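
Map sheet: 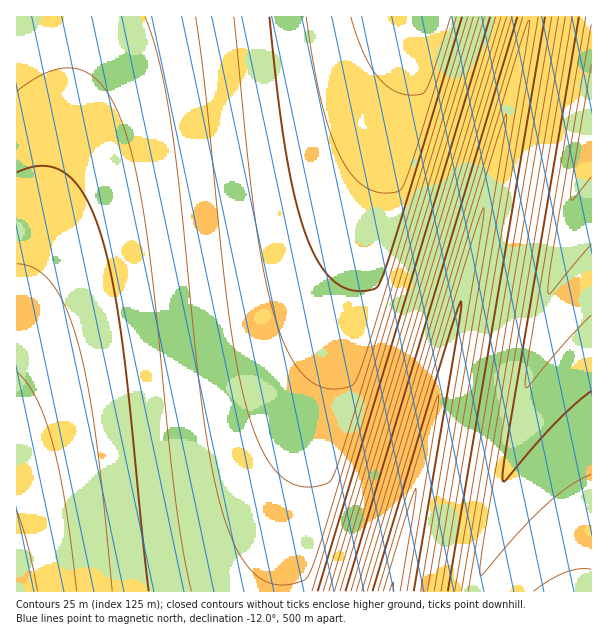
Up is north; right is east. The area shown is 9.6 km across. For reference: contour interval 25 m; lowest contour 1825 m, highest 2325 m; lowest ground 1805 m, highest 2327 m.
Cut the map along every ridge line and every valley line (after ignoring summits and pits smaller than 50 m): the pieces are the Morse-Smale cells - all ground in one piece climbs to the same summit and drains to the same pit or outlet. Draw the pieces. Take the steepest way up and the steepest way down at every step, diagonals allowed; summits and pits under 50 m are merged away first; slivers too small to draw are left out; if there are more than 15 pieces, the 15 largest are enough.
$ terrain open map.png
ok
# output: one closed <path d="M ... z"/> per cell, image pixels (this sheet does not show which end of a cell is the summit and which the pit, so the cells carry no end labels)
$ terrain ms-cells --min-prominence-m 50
<path d="M422 16l-406 1 1 575 265-1 1-31 9-48 130-492z"/><path d="M591 16l-60 0-2 2-137 574 200-1z"/><path d="M530 16l-108 1-130 495-10 60 0 20 108 0 2-4z"/>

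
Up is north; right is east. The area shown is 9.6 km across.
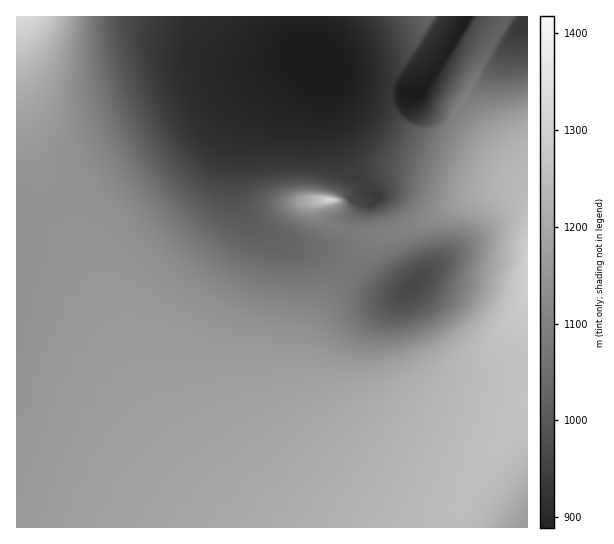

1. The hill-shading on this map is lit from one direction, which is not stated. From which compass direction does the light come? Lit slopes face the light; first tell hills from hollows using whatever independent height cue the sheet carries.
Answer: W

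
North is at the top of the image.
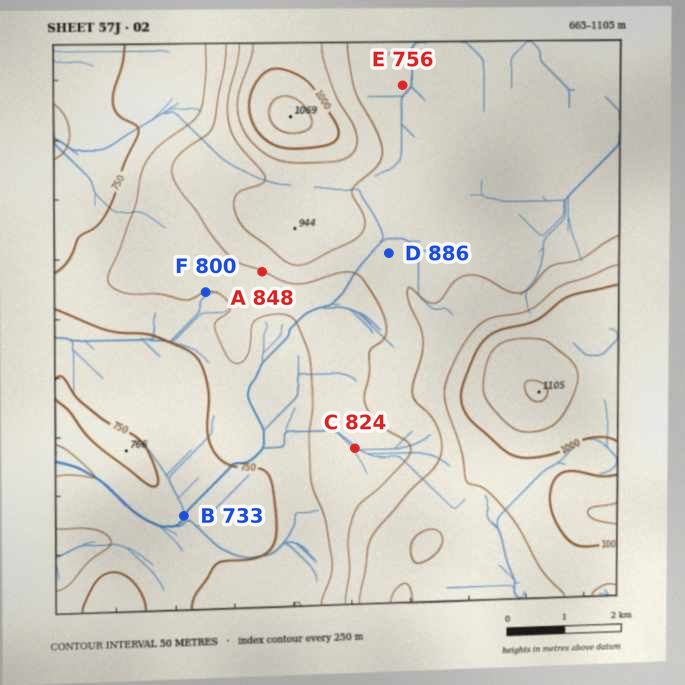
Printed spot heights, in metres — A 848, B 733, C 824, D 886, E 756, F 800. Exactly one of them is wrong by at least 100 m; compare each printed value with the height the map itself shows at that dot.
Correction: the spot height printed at E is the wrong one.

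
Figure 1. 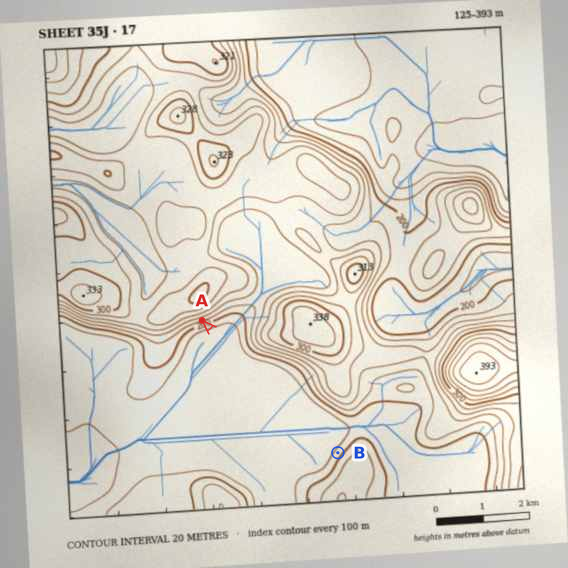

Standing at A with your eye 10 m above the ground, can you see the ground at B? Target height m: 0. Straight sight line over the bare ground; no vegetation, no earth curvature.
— yes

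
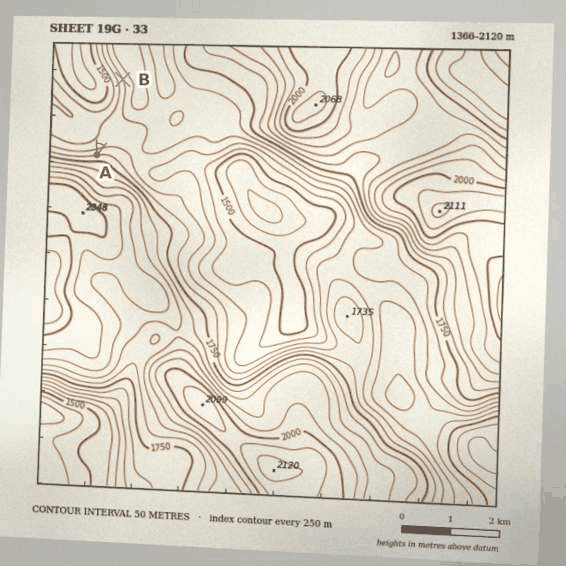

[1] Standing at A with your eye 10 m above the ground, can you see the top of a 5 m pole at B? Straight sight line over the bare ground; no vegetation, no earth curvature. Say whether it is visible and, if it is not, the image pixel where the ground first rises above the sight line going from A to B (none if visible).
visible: true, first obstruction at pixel None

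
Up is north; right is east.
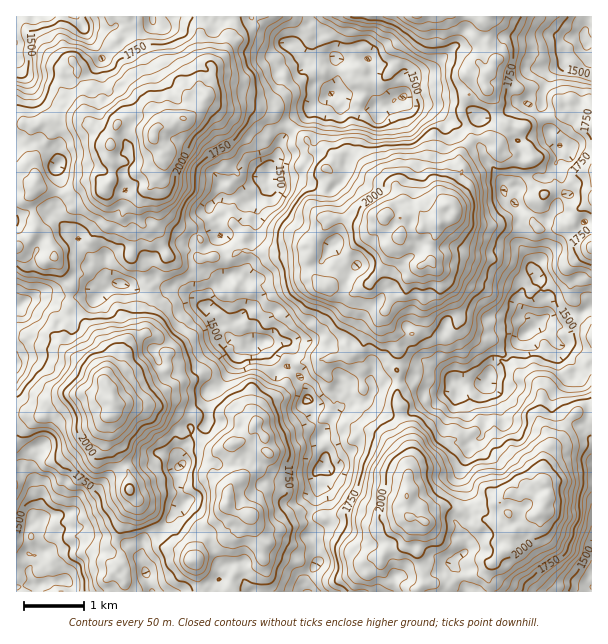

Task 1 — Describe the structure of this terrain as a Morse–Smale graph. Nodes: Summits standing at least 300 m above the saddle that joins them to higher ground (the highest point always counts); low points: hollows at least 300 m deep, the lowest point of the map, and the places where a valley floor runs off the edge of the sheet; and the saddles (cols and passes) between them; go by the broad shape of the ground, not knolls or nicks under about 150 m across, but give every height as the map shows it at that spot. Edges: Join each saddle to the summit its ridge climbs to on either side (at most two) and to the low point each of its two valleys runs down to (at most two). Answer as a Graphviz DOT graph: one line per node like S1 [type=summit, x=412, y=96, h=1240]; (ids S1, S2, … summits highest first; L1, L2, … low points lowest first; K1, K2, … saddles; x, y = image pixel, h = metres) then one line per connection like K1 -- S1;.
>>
graph terrain {
  S1 [type=summit, x=113, y=401, h=2242];
  S2 [type=summit, x=438, y=224, h=2199];
  S3 [type=summit, x=153, y=138, h=2169];
  S4 [type=summit, x=425, y=522, h=2160];
  L1 [type=low, x=527, y=333, h=1359];
  L2 [type=low, x=39, y=585, h=1374];
  L3 [type=low, x=587, y=45, h=1389];
  L4 [type=low, x=404, y=96, h=1392];
  L5 [type=low, x=591, y=587, h=1397];
  L6 [type=low, x=17, y=44, h=1398];
  K1 [type=saddle, x=488, y=36, h=1832];
  K2 [type=saddle, x=588, y=416, h=1781];
  K3 [type=saddle, x=204, y=17, h=1778];
  K4 [type=saddle, x=465, y=122, h=1757];
  K5 [type=saddle, x=204, y=429, h=1735];
  K6 [type=saddle, x=398, y=383, h=1731];
  K7 [type=saddle, x=69, y=297, h=1706];
  K8 [type=saddle, x=563, y=186, h=1703];
  K9 [type=saddle, x=251, y=252, h=1651];
  K10 [type=saddle, x=311, y=521, h=1645];
  K11 [type=saddle, x=288, y=128, h=1626];
  K1 -- S2;
  K1 -- L3;
  K1 -- L4;
  K2 -- S4;
  K2 -- L1;
  K2 -- L5;
  K3 -- S3;
  K3 -- L4;
  K3 -- L6;
  K4 -- S2;
  K4 -- L1;
  K4 -- L4;
  K5 -- S1;
  K5 -- L2;
  K5 -- L4;
  K6 -- S2;
  K6 -- S4;
  K6 -- L1;
  K6 -- L4;
  K7 -- S1;
  K7 -- S3;
  K7 -- L4;
  K8 -- S2;
  K8 -- L1;
  K8 -- L3;
  K9 -- S1;
  K9 -- S2;
  K9 -- L4;
  K10 -- S1;
  K10 -- S4;
  K10 -- L4;
  K11 -- S2;
  K11 -- S3;
  K11 -- L4;
}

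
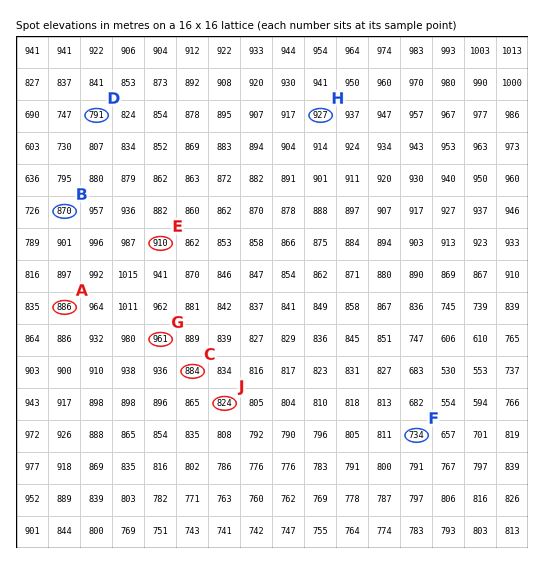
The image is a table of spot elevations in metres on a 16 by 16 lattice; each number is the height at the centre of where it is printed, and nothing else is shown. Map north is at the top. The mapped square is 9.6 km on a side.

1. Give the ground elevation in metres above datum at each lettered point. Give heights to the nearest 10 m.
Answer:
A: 890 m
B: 870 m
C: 880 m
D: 790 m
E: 910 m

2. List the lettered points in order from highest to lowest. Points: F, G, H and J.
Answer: G H J F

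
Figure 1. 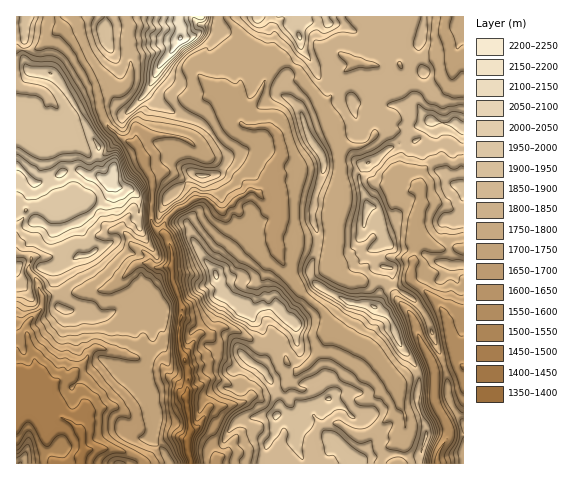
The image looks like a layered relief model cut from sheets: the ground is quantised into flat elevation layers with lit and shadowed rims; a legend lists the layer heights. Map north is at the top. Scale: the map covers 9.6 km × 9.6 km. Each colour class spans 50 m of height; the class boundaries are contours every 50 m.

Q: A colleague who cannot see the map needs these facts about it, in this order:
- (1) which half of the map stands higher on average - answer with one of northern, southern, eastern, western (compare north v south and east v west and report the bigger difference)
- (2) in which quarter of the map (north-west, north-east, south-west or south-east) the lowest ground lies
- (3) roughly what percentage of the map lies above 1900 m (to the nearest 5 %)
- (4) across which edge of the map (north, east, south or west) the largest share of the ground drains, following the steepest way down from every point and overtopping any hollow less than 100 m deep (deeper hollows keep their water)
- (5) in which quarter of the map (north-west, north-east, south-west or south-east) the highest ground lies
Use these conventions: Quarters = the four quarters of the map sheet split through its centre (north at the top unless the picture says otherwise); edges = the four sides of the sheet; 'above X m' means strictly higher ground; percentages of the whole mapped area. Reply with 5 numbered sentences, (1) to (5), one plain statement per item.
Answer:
(1) Taken as a whole, the northern half is higher than the southern.
(2) The lowest ground is in the south-west quarter.
(3) Ground above 1900 m makes up about 20 % of the sheet.
(4) Most of the ground drains across the southern edge.
(5) The highest ground is in the north-west quarter.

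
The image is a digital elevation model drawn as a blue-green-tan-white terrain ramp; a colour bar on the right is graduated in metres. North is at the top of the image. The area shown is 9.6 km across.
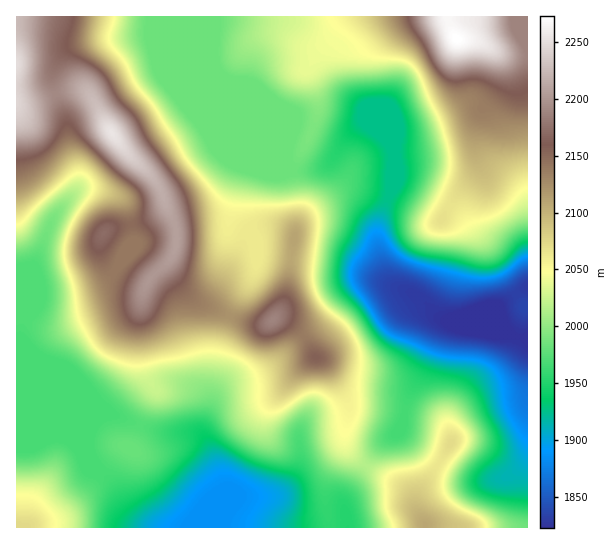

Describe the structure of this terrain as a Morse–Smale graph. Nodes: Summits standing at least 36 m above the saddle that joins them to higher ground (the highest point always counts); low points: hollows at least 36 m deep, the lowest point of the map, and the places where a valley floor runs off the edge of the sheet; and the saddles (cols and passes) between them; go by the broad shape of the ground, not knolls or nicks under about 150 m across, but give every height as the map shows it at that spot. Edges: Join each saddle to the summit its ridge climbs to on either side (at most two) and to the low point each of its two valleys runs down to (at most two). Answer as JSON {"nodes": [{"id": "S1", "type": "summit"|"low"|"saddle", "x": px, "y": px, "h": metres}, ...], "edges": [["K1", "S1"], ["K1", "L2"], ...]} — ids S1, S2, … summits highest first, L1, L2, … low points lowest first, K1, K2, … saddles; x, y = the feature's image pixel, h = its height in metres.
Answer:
{"nodes": [
{"id": "S1", "type": "summit", "x": 457, "y": 39, "h": 2273},
{"id": "S2", "type": "summit", "x": 111, "y": 134, "h": 2254},
{"id": "S3", "type": "summit", "x": 17, "y": 65, "h": 2249},
{"id": "S4", "type": "summit", "x": 273, "y": 319, "h": 2188},
{"id": "S5", "type": "summit", "x": 425, "y": 525, "h": 2108},
{"id": "S6", "type": "summit", "x": 17, "y": 526, "h": 2074},
{"id": "L1", "type": "low", "x": 527, "y": 339, "h": 1823},
{"id": "L2", "type": "low", "x": 217, "y": 509, "h": 1885},
{"id": "K1", "type": "saddle", "x": 55, "y": 95, "h": 2191},
{"id": "K2", "type": "saddle", "x": 118, "y": 270, "h": 2140},
{"id": "K3", "type": "saddle", "x": 230, "y": 317, "h": 2122},
{"id": "K4", "type": "saddle", "x": 291, "y": 257, "h": 2107},
{"id": "K5", "type": "saddle", "x": 366, "y": 466, "h": 2015},
{"id": "K6", "type": "saddle", "x": 290, "y": 174, "h": 1983},
{"id": "K7", "type": "saddle", "x": 94, "y": 467, "h": 1967},
{"id": "K8", "type": "saddle", "x": 515, "y": 338, "h": 1825}],
"edges": [["K1", "S2"], ["K1", "S3"], ["K1", "L1"], ["K1", "L2"], ["K2", "S2"], ["K2", "L1"], ["K2", "L2"], ["K3", "S2"], ["K3", "S4"], ["K3", "L1"], ["K3", "L2"], ["K4", "S2"], ["K4", "S4"], ["K4", "L1"], ["K5", "S4"], ["K5", "S5"], ["K5", "L1"], ["K5", "L2"], ["K6", "S1"], ["K6", "S2"], ["K6", "L1"], ["K7", "S2"], ["K7", "S6"], ["K7", "L2"], ["K8", "S1"], ["K8", "S5"], ["K8", "L1"]]}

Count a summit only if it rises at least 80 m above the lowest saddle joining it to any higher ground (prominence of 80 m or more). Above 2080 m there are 2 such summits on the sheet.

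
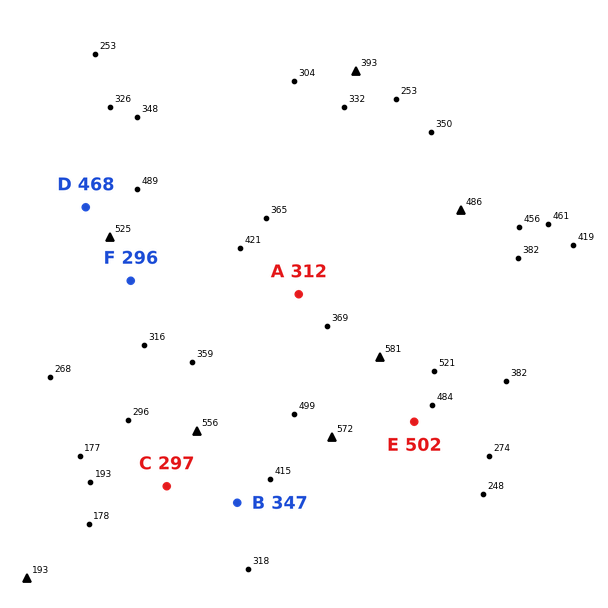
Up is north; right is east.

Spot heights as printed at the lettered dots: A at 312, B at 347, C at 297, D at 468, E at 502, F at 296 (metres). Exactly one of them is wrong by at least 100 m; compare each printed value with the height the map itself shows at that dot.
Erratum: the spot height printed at F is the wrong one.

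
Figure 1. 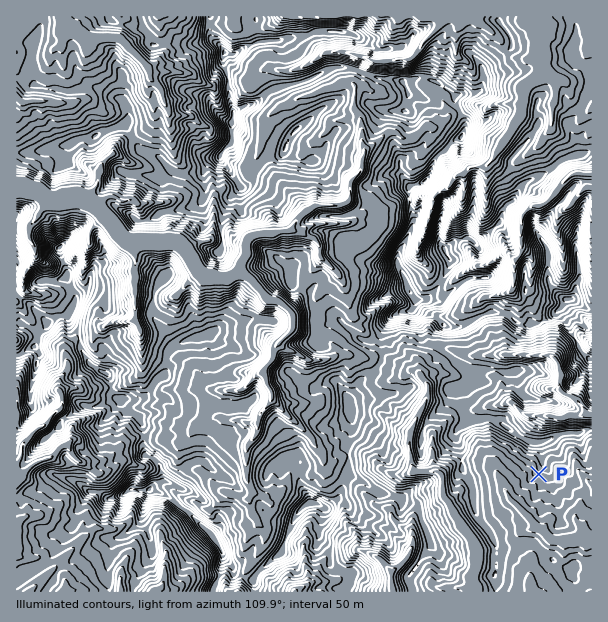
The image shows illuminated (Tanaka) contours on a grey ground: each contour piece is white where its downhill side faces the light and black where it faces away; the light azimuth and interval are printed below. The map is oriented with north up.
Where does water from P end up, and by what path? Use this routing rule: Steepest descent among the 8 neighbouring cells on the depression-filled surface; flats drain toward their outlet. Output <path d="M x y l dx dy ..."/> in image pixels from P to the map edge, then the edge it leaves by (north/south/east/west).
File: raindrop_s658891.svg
<path d="M539 474l0 6-23 23 0 3 20 19 1 3 5 2 9 9 3 1 37 0"/>
exit: east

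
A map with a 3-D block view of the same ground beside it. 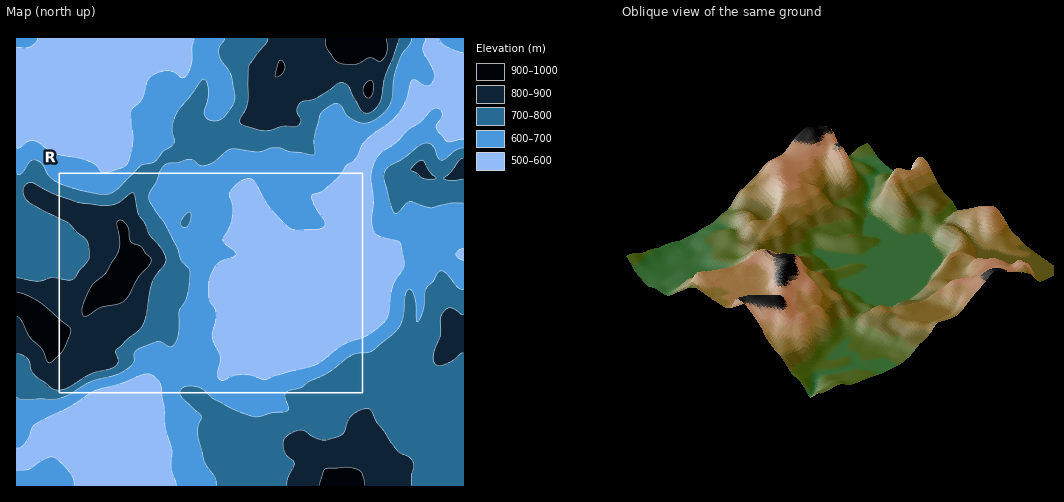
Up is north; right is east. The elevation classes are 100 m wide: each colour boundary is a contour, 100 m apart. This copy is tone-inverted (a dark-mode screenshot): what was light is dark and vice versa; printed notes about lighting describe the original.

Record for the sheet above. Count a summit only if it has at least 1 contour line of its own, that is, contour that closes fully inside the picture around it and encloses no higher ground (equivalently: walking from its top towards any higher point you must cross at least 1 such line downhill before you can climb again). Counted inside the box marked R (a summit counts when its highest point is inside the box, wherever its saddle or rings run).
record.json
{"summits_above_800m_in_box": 1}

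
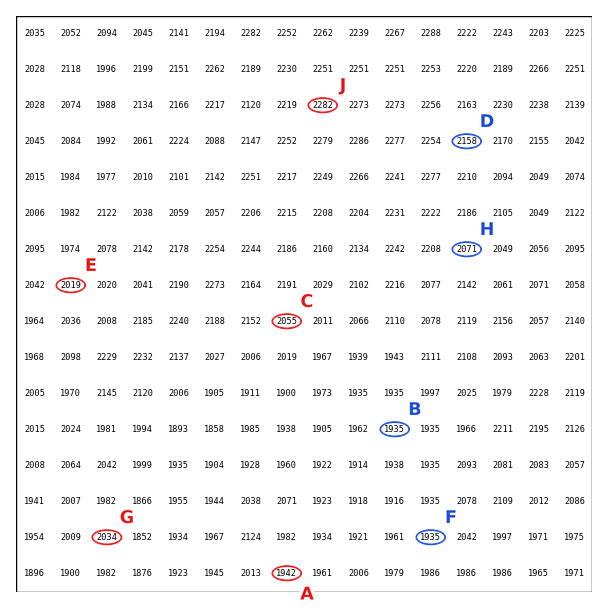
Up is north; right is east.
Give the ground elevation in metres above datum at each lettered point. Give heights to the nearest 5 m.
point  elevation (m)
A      1940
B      1935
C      2055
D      2160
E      2020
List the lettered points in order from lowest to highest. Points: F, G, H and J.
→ F G H J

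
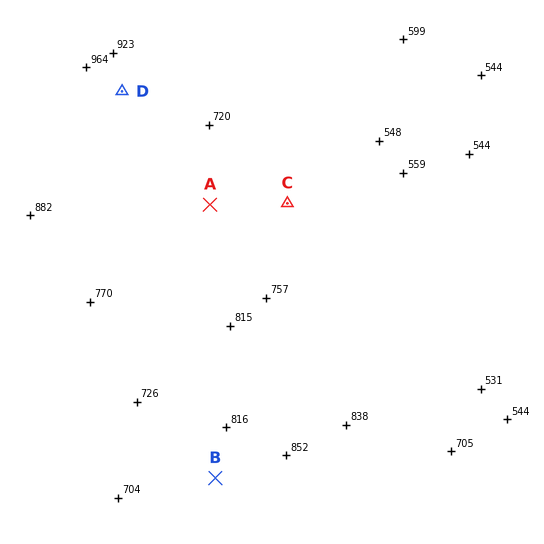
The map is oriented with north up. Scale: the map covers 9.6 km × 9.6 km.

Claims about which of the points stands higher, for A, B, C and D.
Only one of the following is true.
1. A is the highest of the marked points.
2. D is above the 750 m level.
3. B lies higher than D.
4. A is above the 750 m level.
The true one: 2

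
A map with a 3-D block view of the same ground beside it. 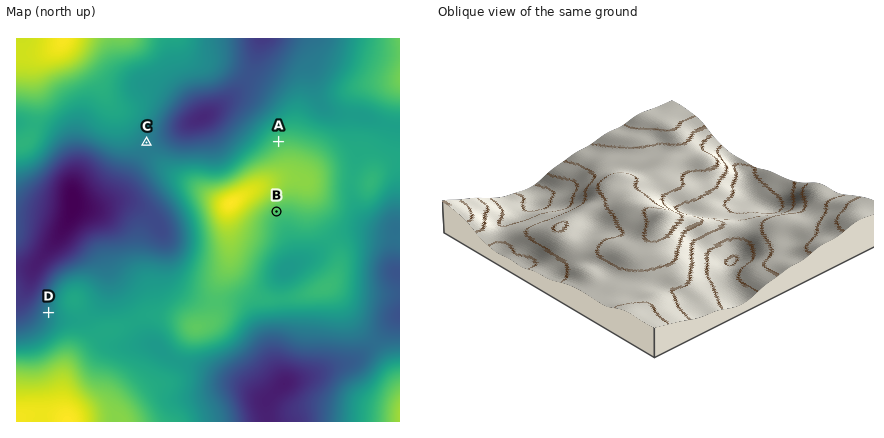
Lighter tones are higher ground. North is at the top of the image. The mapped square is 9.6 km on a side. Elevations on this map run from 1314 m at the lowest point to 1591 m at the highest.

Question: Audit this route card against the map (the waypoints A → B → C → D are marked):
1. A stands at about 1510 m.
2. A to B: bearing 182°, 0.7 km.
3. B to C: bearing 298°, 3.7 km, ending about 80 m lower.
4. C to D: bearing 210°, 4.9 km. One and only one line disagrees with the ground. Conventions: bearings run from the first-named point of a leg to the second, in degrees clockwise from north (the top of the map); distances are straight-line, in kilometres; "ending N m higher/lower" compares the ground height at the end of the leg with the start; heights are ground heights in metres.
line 2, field distance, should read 1.8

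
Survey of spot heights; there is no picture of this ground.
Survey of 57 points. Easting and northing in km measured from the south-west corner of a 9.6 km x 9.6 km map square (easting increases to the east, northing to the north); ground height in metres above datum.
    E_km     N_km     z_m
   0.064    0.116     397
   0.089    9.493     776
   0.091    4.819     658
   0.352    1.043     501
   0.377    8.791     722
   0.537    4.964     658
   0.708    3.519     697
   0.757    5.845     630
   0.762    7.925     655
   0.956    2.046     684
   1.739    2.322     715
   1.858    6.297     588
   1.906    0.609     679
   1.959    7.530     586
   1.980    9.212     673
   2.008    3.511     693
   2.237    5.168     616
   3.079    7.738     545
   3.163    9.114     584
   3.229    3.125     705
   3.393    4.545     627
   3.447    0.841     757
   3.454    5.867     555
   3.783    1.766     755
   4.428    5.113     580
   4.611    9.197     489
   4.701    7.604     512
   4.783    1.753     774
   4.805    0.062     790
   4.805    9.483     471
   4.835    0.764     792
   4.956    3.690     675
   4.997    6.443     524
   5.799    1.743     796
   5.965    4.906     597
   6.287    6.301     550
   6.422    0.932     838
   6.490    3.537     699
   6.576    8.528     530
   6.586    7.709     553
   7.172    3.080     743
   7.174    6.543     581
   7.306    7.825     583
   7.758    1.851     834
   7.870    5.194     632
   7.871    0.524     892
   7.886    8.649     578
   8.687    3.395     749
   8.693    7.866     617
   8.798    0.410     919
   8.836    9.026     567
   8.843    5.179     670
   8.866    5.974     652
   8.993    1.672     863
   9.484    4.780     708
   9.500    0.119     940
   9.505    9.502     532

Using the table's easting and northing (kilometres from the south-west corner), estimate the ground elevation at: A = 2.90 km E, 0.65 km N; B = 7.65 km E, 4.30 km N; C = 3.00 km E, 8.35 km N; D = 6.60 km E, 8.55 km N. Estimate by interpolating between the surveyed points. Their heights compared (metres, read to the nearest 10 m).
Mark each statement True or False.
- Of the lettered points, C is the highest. False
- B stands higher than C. True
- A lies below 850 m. True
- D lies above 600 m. False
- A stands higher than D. True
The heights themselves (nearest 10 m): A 740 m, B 670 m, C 560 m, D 530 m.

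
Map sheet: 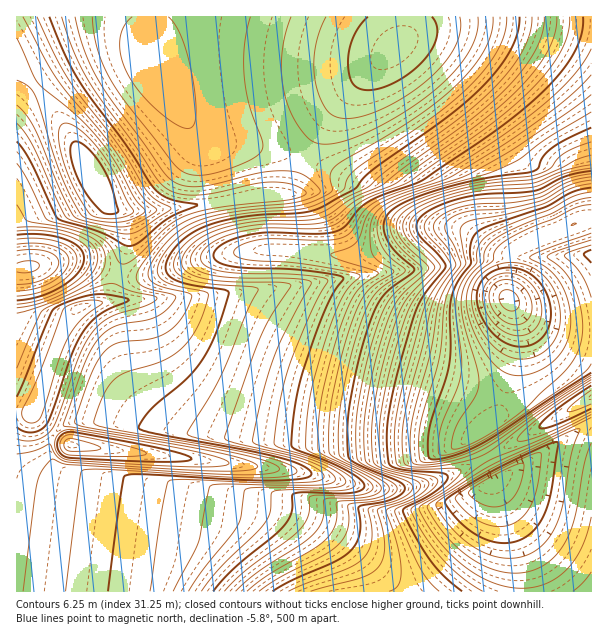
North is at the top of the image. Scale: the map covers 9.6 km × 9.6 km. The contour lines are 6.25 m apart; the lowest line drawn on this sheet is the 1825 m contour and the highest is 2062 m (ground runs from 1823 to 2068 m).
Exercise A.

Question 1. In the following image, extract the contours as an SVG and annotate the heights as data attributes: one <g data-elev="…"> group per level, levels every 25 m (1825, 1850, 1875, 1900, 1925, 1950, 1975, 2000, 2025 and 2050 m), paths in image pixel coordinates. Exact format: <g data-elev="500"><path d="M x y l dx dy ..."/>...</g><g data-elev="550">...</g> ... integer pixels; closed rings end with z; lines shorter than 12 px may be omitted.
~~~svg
<g data-elev="1825"><path d="M510 311l-6-3-5-8 1-6 4-4 5 0 4 2 6 8-1 8-3 3z"/></g><g data-elev="1850"><path d="M518 359l-15-5-14-12-12-19-5-20 1-15 7-12 11-9 16-4 11 0 9 2 16 10 12 16 5 20-1 19-4 9-5 8-7 6-9 4z"/></g><g data-elev="1875"><path d="M494 542l-15-6-15-10-16-19-3-4 1-3 21-14 34-20 44-20 9-4 4 1-8 54-4 13-6 12-9 11-12 7-12 3z"/><path d="M591 373l-112 72-17 8-16 5-12 1-5-1-1-15 2-17 15-46 5-18 1-17-1-33 1-13 6-17 14-18-1-16 4-12 5-5 7-4 59-20 28-15 18-4"/><path d="M591 250l-7 4 7 9"/></g><g data-elev="1900"><path d="M483 591l-22-15-20-18-17-24-13-24 4-4 19-11 15-10 10-9 2-3 0-3-7-2-47 0-9-3-2-4-2-24 3-23 6-30 18-67 9-21 21-30-8-14-16-18-3-6 1-4 3-6 6-5 22-10 23-4 36-1 21-3 31-16 24-5"/><path d="M591 572l-9 11-9 8"/><path d="M591 382l-51 35-18 15-5 8 1 1 4 0 16-4 53-25"/></g><g data-elev="1925"><path d="M311 591l50-13 10-5 6-4 6-9 2-14-2-15-6-21 4-3 27-9 9-6 4-6-1-3-5-3-32-9-13-6-4-4-2-9 0-27 3-26 8-37 11-38 6-15 7-10 30-30-3-5-18-16-8-11-4-10 3-9 5-6 9-6 28-12 41-10 52-5 27-11 17-9 13-4"/></g><g data-elev="1950"><path d="M247 591l20-15 45-26 14-11 6-7 4-8 1-9-1-11 2-2 36-3 10-4 5-4 0-5-5-4-49-24-4-3-2-5 0-27 3-25 10-44 11-34 7-18 7-11 8-7 19-12-3-3-14-9-5-8-2-24 4-13 7-8 14-7 23-9 44-14 23-12 34-20 50-34 22-16"/></g><g data-elev="1975"><path d="M201 591l20-24 43-43 6-12 2-20 4-1 14-1 52 0 11-2 2-5-6-7-15-9-21-9-35-11-4-4 6-41 9-34 19-50 11-22 8-14 0-3-9-2-19-2-59-2-22-2-10-4-6-4-1-6 2-6 6-6 10-6 27-9 23-2 46 1 17-3 9-5 13-14 10-7 45-18 83-59 41-36 17-19 12-18 6-17 2-16"/><path d="M17 263l6-2 9 0 6 2 1 3-1 3-6 3-15 0"/></g><g data-elev="2000"><path d="M108 591l11-85 6-30 6-2 15 0 126 7 30-2 6-2 4-3-3-4-7-5-22-7-33-8-91-16-13-3-4-3 4-9 7-9 36-31 15-18 14-26 14-41-1-3-3-1-36-6-18-6-4-5-1-6 1-7 6-9 16-16 23-11 37-8 48-3 14-2 12-4 31-18 17-18 78-55 36-32 15-18 11-18 7-16 2-15"/><path d="M17 235l24-1 23 5 10 4 6 5 3 4 1 6-1 6-4 8-16 13-22 11-24 4"/></g><g data-elev="2025"><path d="M188 467l28 0 13-3 0-2-5-3-27-7-123-22-6 0-6 2-5 3-2 6 0 6 2 6 5 5 6 2z"/><path d="M17 439l9 2 10-1 9-4 7-7 7-16 22-60 7-15 9-11 14-10 36-12 9-5 1-3-25-6-16-7-6 0-23 7-40 17-7 6-23 54"/><path d="M17 163l10 16 20 40 36 11 17 7 9 8 10 17 4 2 6-2 8-5 32-32 19-10 34-8 67-7 12-3 5-3-1-3-9-5-20-4-18 1-42 10-18 2-19-1-14-6-9-10-21-32-46-65-15-28-12-36"/><path d="M326 17l-7 16-4 17-1 16 2 17 5 16 7 12 8 6 11 2 18-3 21-9 22-13 21-16 15-15 11-16 5-15 0-15"/></g><g data-elev="2050"><path d="M17 80l12 7 7 9 23 75 10 23 12 21 11 5 24 2 13-2 14-7 2-3-10-12-19-34-17-24-21-23-34-28-7-8-20-43"/></g>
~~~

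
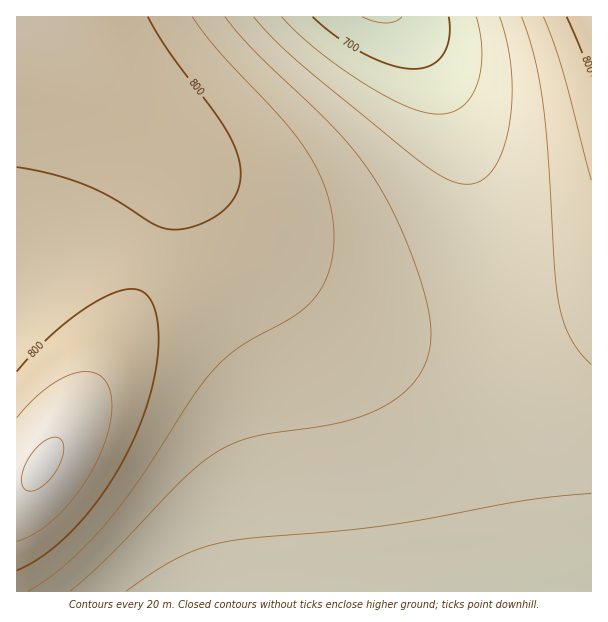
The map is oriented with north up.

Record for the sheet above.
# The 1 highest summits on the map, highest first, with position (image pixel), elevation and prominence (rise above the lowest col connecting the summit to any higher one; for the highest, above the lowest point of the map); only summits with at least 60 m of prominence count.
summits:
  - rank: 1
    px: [42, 465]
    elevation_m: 843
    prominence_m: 165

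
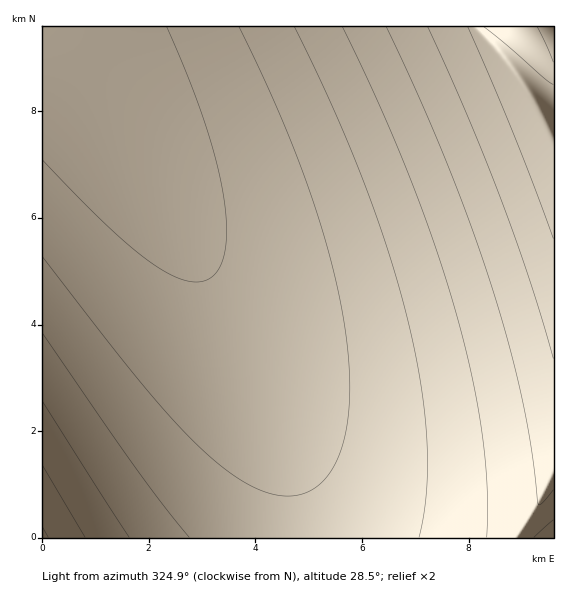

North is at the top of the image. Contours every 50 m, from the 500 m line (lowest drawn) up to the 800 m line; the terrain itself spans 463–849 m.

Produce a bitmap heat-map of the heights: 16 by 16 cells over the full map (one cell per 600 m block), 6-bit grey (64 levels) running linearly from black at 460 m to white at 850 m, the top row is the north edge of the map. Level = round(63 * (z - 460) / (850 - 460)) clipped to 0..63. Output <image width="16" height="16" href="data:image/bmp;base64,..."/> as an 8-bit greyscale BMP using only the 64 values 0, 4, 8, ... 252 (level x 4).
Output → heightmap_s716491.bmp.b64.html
<image width="16" height="16" href="data:image/bmp;base64,Qk02BQAAAAAAADYEAAAoAAAAEAAAABAAAAABAAgAAAAAAAABAAATCwAAEwsAAAABAAAAAAAAAAAAAAEBAQACAgIAAwMDAAQEBAAFBQUABgYGAAcHBwAICAgACQkJAAoKCgALCwsADAwMAA0NDQAODg4ADw8PABAQEAAREREAEhISABMTEwAUFBQAFRUVABYWFgAXFxcAGBgYABkZGQAaGhoAGxsbABwcHAAdHR0AHh4eAB8fHwAgICAAISEhACIiIgAjIyMAJCQkACUlJQAmJiYAJycnACgoKAApKSkAKioqACsrKwAsLCwALS0tAC4uLgAvLy8AMDAwADExMQAyMjIAMzMzADQ0NAA1NTUANjY2ADc3NwA4ODgAOTk5ADo6OgA7OzsAPDw8AD09PQA+Pj4APz8/AEBAQABBQUEAQkJCAENDQwBEREQARUVFAEZGRgBHR0cASEhIAElJSQBKSkoAS0tLAExMTABNTU0ATk5OAE9PTwBQUFAAUVFRAFJSUgBTU1MAVFRUAFVVVQBWVlYAV1dXAFhYWABZWVkAWlpaAFtbWwBcXFwAXV1dAF5eXgBfX18AYGBgAGFhYQBiYmIAY2NjAGRkZABlZWUAZmZmAGdnZwBoaGgAaWlpAGpqagBra2sAbGxsAG1tbQBubm4Ab29vAHBwcABxcXEAcnJyAHNzcwB0dHQAdXV1AHZ2dgB3d3cAeHh4AHl5eQB6enoAe3t7AHx8fAB9fX0Afn5+AH9/fwCAgIAAgYGBAIKCggCDg4MAhISEAIWFhQCGhoYAh4eHAIiIiACJiYkAioqKAIuLiwCMjIwAjY2NAI6OjgCPj48AkJCQAJGRkQCSkpIAk5OTAJSUlACVlZUAlpaWAJeXlwCYmJgAmZmZAJqamgCbm5sAnJycAJ2dnQCenp4An5+fAKCgoAChoaEAoqKiAKOjowCkpKQApaWlAKampgCnp6cAqKioAKmpqQCqqqoAq6urAKysrACtra0Arq6uAK+vrwCwsLAAsbGxALKysgCzs7MAtLS0ALW1tQC2trYAt7e3ALi4uAC5ubkAurq6ALu7uwC8vLwAvb29AL6+vgC/v78AwMDAAMHBwQDCwsIAw8PDAMTExADFxcUAxsbGAMfHxwDIyMgAycnJAMrKygDLy8sAzMzMAM3NzQDOzs4Az8/PANDQ0ADR0dEA0tLSANPT0wDU1NQA1dXVANbW1gDX19cA2NjYANnZ2QDa2toA29vbANzc3ADd3d0A3t7eAN/f3wDg4OAA4eHhAOLi4gDj4+MA5OTkAOXl5QDm5uYA5+fnAOjo6ADp6ekA6urqAOvr6wDs7OwA7e3tAO7u7gDv7+8A8PDwAPHx8QDy8vIA8/PzAPT09AD19fUA9vb2APf39wD4+PgA+fn5APr6+gD7+/sA/Pz8AP39/QD+/v4A////AKyQeGRYTERAQERMVGR0iIicgGxYTEA8ODxASFRgdIicjHRgTEA4NDQ0PERUZHSIoHxkUEQ4MCwwNDxEVGR4jKRsWEg4MCwoLDA4RFRkeJCoXEw8MCgkJCgwOEhYaICUsFBAMCggICAoMDxIXHCEnLRENCggHBwgKDA8TGB0jKS8OCggHBgYICg0QFBkfJSsyCwgGBQUGCAoNERYbISctNAgGBQQFBggLDxMYHSMpMDYGBAQEBQYJDBAVGh8lLDI5BAMDBAUHCg4SFxwiKC41PAMCAwQGCAsPFBkeJCsxODwCAgMEBgkNERYbISctNDo4AQIDBQgLDxQZHiQqMDc3Ng="/>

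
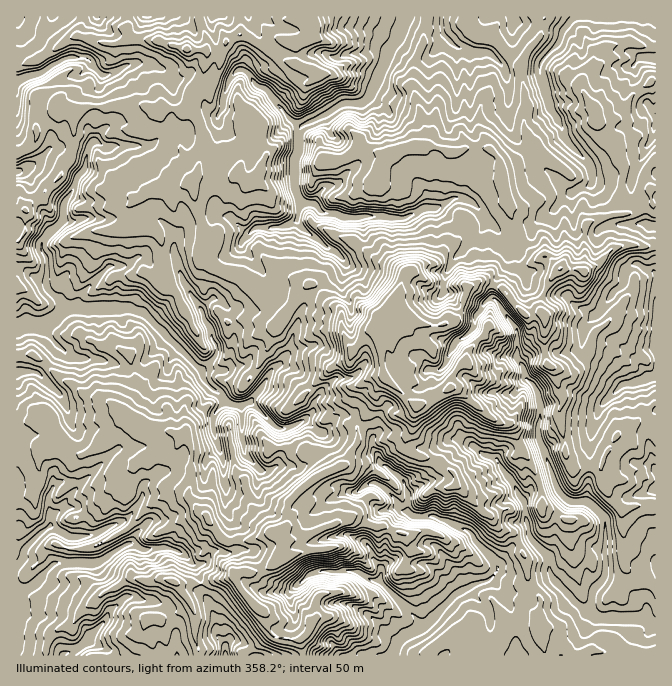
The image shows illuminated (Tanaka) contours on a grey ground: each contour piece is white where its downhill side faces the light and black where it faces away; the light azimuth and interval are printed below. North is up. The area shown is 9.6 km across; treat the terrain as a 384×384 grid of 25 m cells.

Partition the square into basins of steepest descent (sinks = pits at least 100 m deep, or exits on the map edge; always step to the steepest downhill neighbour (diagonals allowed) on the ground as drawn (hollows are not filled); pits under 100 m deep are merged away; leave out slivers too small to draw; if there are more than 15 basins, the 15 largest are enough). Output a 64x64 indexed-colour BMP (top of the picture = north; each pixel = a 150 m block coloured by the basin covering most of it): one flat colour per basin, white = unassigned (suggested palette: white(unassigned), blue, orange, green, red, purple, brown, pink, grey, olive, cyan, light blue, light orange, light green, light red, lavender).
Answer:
<image width="64" height="64" href="data:image/bmp;base64,Qk12CAAAAAAAAHYAAAAoAAAAQAAAAEAAAAABAAQAAAAAAAAIAAATCwAAEwsAABAAAAAAAAAA////ALR3HwAOf/8ALKAsACgn1gC9Z5QAS1aMAMJ34wB/f38AIr28AM++FwDox64AeLv/AIrfmACWmP8A1bDFAFVZmZmZmZlVVaqqqqqqpEREREREREREREREQzMzMzMzVVmZmZmZlVVVqqqqqqpERERERERERERERERDMzMzMzNVVZmZmZmVVVWqqqqkRERERERERERERERERDMzMzMzM1VVVZmZmZVVVaqqqqREREREREREREREREREMzMzMzMzVVVVWZmZmZlVqqqqpEREREREREREREREREQzMzMzMzNVVVVVmZmZmZqqqqRERERERERERERERERERDMzMzMzM1VVVVVZmZmZmqqqpEREREREREREREREREREMzMzMzMzVVVVVVVZlZlVWqpEREREREREREREREREREMzMzMzMzNVVVVVVVVVVVVVVVVEREREREREREREREREQzMzMzMzM1VVVVVVVVVVVVVVVVVERERERERERERERERDMzMzMzMzVVVVVVVVVVVVVVVVVVREREREREREREREREMzMzMzMzNVVVVVVVVVVVVVUlVVVEREREREREREREREMzMzMzMzM1VVVVVVVVVVVVUiIiIkREREREREREREREMzMzMzMzMzVVVVVVVVVVVVUiIiIiREREREREREREREMzMzMzMzMzNVVVVVVVVVVVUiIiIiJEREREREREREREMzMzMzMzMzM1VVVVVVVVVVVSIiIiIkREREREREREREMzMzMzMzM93dVVVVVVVVVVVSIiIiIiJEREREREREREMzMzMzMzM93d1VVVVVVVVVVVIiIiIiIiJERERDNEREMzMzMzMzMz3d3VVVVVVVVVVVUiIiIiIiIiRERDMzNEMzMzMzMzMzPd3dVVVVVVVVVVVSIiIiIiIiJVMzMzMzMzMzMzMzN3d93d1VVVW1VVVVVVIiIiIiIiJVVTMzMzMzMzMzMzM3d33d3VVVW7u1VVVVUiIiIiIiJVVVMzMzMzMzMzMzMzd3d93dVVW7u7tVVVIiIiIiIiIiVVUzMzMzMzMzMzMzN3d3fd21Vbu7u1UiIiIiIiIiIiIlVVMzMzMzMzMzMzN3d3d3d7u7u7u7siIiIiIiIiIiIiJVUzMzMzMzMzMzM3d3d3d3u7u7u7IiIiIiIiIiIiIiIiVVMzMzMzMzMzMzN3d3d3e7u7siIiIiIiIiIiIiIiIiIlUzMzMzMzMzMzN3d3d3d7u7siIiIiIiIiIiIiIiIiIiJVMzMzMzMzMzM3d3d3d3u7siIiIiIiIiIiIiIiIiIiIiIzMzMzMzMzMzd3d3d3e7siIiIiIiIiIiIiIiIiIiIiIjMzMzMzMzMzd3d3d3dyIiIiIiIiIiIiIiIiIiIiIiIjMzMzMzMzMzN3d3d3d3IiIiIiIiIiIiIiIiIiIiIiESMzMzMzMzMzM3d3d3d3ciIiIiIiIiIiIiIiIiIiIiIREzMzMzMzMzMzd3d3d3dyIiIiIiIiIiIiIiIiIiIiIREVVVVVUzMzMzN3d3d3d3IiIiIiIiIiIiIiIiIhIiIhERFVVVVTMzMzF3d3d3d3ciIiIiIiIiIiIiIiIhESIhERERVVVVUzMzERd3d3d3dyIiIiIiIiIiIiIiIhEREhERERFVVVVTMzERF3d3d3d3IiIiIiIiIiIiIiIhERERERERERVREREREREXd3d3d3ciIiIiIiIiIiIiERERERERERERERERERERERF3d3d3dyIiIiIiIiIiIiEREREREREREREREREREREREWZgB3d3IiIiIiIiIiIiIRERERERERERERERERERERZmZmAHd3ciIiIiIiIiIiIhERERERERERERERERERERZmZmYAAAAFIiIiIiIiIiIiERERERERERERERERERERFmZmZgAAAAUiIiIiIiIiIiEREREREREREREREREREREWZmZmYAAABSIiIiIiIiIiIREREREREREREREREREREWZmZmZmbMAO4iIiIiIiIiIhERERERERERERERERERERZmZmZmZszM7uIiIiIiIiIiERERERERERERERERERERFmZmZmZmbMHu7iIiIiIiIiIREREREREREREREREREREWZmZmZmZswe7u4iIiIiIiIhERERERERERERERERERERZmZmZmZmzB7u7iIiIiIiIiEREREREREREREREREREREWZmZmZmzMyO7u4iIiIiIiIhERERERERERERERERERERFmZmZmbMzIju7iIiIiIiIiEREREREREREREREREREREWZmZmbMzMiO7uIiIiIiIiIRERERERERERERERERERERZmZmbMzMyI7u4iIiIiIiIRERERERERERERERERERERFmZmZmzMzIiI6CIiIiIiIhEREREREREREREREREREREWZmZmZmzMiIiIiIiIiIiBERERERERERERERERERERERZmZmZmbMyIiIiIiIiIiIgRERERERERERERERERERERFmZmZmZmzIiIiIiIiIiIiBEREREREREREREREREREREWZmZmZmZmiIiIiIiIiIiIgRERERERERERERERERERERZmZmZmZmYAiIiIiIiIiIiBERERHxERERERERERERERBmZmZmZmZgAAiIiIiIiIiI/xER//ERERERERERERERAGZmZmZmZmAAAIiIiIiAAAD/ER///xERERERERERERAABmZmZmZmYAAACIiIAAAAAP//////8REREREREREQAAAAZmZmZmZgAAAAiIgAAAAP///////xEREREREREQAAAABmZmZmZm"/>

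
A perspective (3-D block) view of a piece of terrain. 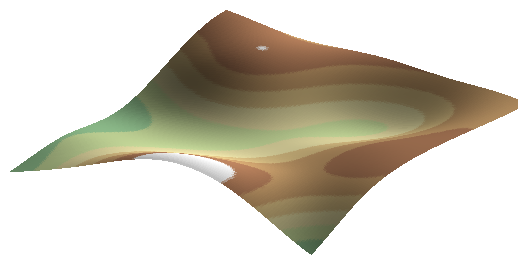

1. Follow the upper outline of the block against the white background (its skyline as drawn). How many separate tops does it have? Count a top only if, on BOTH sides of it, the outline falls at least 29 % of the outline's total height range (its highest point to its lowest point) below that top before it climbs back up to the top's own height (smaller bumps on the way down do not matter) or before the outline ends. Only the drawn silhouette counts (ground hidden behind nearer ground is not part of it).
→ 1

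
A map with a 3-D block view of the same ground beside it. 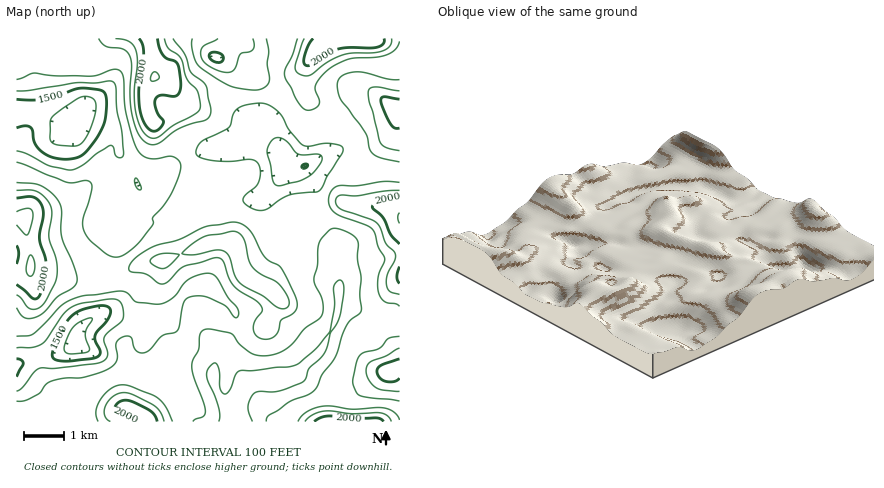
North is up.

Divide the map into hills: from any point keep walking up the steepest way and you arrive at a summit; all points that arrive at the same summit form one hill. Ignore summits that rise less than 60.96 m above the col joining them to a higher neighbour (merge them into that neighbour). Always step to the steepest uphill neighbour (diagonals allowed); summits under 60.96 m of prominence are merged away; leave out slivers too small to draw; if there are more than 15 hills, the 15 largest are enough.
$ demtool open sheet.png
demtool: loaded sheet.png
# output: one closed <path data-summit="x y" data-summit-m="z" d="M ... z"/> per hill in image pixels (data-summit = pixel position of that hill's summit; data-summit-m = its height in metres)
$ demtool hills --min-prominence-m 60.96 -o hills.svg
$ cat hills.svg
<path data-summit="278 298" data-summit-m="601" d="M230 146l-24 4-18 7-12 7-28 22-8 2-2-3-4 0-18 6-13 9-2 16 16 24-17 20-5 24 2 20 0 10-2 2 15-3 18 7 34-1 28-31 12-4 8 1 24 25 2 4-4 20-16 14-3 24 1 12 9 20 4 18 17 0-5-16 0-8 7-15 20-3 18 1 12-4 28-31 10-22 4-14 2-26-1-32-7-20-14-16-3-10-1-18-10-21-14-4-10-10-8-3z"/><path data-summit="154 76" data-summit-m="641" d="M228 38l-212 0 0 74 20 1 32 12 6 0 4-6 6 0 26 10 8 11 4 18 12 14 5 16 5 0 38-28 24-10 26-4 20-21 7-1-2-36-3-12-37-18 8-6 3-8z"/><path data-summit="24 218" data-summit-m="645" d="M32 112l-16 0 0 252 24-7 12 0 18-9 6-4 1-10 3-6 17-14-2-30 5-24 17-20-16-24 1-14 6-7 8-4 22-7-4-12-14-18-2-14-8-11-26-10-6 0-4 6-6 0z"/><path data-summit="132 410" data-summit-m="624" d="M206 284l-10 1-10 6-15 21-9 7-34 1-18-7-8 0-8 4-14 11-3 6-1 10-10 7-14 6-12 0-24 7 0 58 210 0-2-14-10-24-1-12 3-24 16-14 4-20-2-4z"/><path data-summit="328 42" data-summit-m="629" d="M400 38l-154 0-28 20 36 18 3 12 2 36 3 0 7 6 11 18 2 8 4 5 18 6 18-11 16-6 26-19 26-8 10-11z"/><path data-summit="400 218" data-summit-m="642" d="M400 112l-10 11-26 8-26 19-34 16 1 6 9 16 1 18 3 10 14 16 6 14 2 30-2 28 16 5 8 5 7 10 24 22 6 12 0 6-3 4 4-2z"/><path data-summit="332 422" data-summit-m="627" d="M338 305l-4 19-10 22-28 31-12 4-32 0-9 5-4 20 7 16 154 0 0-54-6 0 5-4-4-14-26-26-7-10-8-5z"/>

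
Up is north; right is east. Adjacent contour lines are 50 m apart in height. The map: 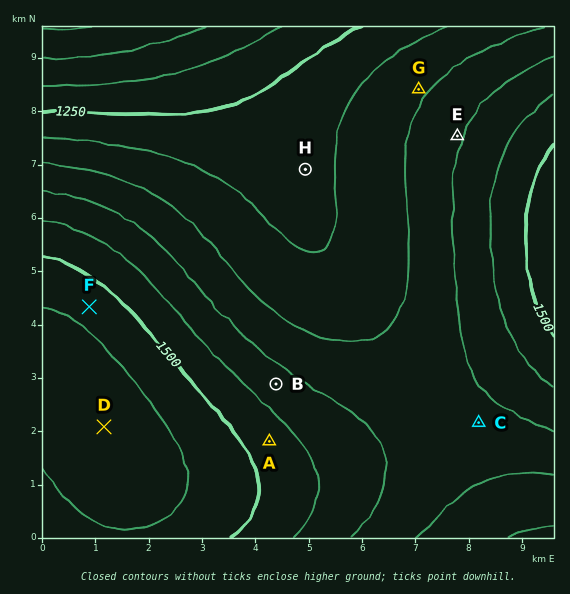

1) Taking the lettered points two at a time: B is higher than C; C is lower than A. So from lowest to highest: C B A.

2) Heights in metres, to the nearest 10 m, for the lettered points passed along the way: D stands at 1580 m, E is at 1390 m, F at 1530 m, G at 1340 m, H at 1290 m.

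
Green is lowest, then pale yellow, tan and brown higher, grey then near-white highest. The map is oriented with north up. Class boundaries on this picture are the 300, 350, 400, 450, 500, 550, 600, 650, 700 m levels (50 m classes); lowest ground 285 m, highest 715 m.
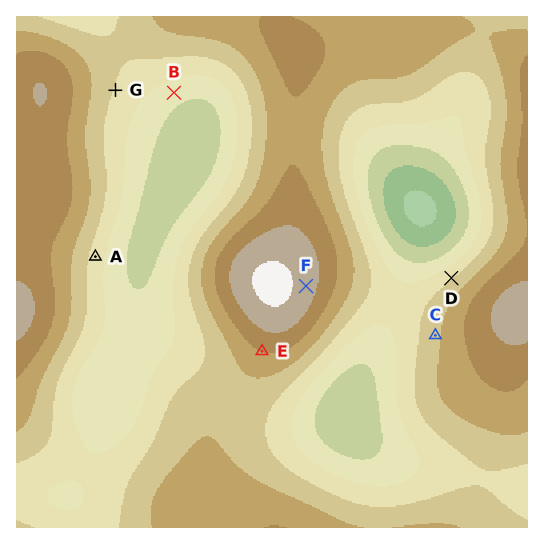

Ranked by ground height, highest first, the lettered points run C A B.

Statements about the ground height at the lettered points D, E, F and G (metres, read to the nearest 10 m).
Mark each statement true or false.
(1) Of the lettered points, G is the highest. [false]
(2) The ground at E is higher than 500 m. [true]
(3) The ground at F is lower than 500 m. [false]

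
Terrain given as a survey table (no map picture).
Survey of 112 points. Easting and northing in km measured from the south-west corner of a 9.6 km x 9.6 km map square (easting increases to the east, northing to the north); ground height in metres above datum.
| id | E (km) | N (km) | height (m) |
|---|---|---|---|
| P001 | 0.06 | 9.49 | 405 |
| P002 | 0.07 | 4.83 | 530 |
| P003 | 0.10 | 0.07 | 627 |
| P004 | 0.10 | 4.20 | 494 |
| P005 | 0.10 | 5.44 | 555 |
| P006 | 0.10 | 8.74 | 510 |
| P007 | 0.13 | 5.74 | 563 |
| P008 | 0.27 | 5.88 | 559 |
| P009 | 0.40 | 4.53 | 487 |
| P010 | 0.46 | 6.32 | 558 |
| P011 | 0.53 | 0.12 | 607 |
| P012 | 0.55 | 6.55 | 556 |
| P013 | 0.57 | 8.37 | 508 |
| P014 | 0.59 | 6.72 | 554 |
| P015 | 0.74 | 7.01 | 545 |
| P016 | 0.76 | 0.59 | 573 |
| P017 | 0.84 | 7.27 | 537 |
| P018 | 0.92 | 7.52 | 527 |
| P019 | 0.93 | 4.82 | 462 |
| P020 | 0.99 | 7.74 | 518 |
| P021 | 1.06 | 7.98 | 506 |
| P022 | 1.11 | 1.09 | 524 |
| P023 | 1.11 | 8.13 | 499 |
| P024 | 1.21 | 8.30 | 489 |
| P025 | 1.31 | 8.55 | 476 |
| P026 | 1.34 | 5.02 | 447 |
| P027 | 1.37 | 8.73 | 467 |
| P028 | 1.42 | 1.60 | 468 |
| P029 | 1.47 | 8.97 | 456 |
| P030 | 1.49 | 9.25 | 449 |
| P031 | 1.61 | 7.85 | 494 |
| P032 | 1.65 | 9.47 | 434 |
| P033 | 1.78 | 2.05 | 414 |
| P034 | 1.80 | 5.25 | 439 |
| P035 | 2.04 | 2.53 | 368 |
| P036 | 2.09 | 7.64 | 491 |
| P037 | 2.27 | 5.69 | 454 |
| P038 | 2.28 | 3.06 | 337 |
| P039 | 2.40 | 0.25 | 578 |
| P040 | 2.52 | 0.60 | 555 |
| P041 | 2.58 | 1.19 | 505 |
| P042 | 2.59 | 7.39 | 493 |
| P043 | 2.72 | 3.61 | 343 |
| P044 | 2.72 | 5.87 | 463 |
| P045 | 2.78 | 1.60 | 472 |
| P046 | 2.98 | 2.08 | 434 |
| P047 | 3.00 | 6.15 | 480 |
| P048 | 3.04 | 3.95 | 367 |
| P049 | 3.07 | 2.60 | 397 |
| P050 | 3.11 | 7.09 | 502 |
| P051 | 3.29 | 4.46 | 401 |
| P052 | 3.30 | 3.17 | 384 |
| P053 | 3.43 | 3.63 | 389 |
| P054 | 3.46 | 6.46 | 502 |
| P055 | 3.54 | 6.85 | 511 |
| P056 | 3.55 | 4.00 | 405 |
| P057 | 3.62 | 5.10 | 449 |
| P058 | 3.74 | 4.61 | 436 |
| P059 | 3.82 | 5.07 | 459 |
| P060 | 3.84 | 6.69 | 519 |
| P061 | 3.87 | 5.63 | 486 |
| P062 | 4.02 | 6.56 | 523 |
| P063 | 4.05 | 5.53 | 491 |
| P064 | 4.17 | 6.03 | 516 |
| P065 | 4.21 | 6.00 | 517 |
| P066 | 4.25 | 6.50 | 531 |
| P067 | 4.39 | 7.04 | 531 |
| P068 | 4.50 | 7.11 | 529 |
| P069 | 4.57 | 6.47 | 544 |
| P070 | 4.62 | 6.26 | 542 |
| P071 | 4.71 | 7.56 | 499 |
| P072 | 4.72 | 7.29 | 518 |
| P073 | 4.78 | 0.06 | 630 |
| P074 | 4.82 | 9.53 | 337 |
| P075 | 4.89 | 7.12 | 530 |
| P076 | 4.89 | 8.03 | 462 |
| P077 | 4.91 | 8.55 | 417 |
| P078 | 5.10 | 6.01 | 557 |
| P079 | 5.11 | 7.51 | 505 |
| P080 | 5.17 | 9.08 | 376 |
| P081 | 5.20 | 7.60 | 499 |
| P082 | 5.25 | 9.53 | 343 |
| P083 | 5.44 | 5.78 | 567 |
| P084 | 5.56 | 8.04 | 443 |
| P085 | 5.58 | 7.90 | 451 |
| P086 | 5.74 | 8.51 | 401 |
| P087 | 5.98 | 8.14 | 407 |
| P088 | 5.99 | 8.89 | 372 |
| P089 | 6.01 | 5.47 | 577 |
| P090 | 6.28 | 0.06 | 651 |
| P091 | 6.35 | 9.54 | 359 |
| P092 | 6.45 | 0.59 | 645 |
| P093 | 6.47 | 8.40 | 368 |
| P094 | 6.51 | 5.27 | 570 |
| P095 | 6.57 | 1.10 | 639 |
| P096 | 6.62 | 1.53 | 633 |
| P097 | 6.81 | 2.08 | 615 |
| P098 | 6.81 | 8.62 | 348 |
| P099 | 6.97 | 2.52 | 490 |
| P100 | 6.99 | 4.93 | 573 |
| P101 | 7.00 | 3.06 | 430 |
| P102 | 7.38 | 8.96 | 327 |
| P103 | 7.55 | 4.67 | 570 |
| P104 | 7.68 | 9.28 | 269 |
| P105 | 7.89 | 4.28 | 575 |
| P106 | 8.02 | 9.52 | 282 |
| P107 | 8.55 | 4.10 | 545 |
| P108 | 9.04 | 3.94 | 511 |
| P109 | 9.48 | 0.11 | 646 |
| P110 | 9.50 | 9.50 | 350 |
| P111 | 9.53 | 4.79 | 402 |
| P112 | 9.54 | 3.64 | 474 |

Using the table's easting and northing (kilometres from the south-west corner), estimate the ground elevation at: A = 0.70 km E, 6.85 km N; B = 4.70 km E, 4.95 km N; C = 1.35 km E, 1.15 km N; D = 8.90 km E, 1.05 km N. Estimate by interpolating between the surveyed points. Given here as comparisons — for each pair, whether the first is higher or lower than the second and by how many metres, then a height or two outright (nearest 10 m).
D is higher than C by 120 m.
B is lower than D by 120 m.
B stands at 510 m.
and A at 550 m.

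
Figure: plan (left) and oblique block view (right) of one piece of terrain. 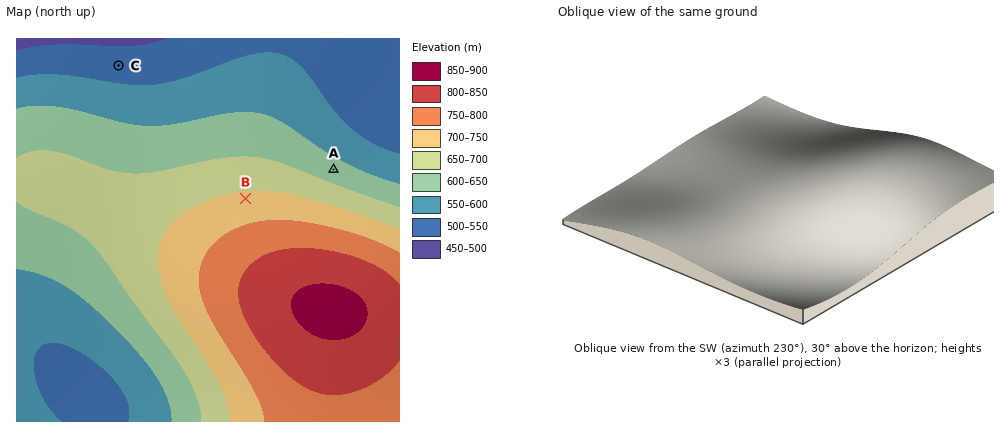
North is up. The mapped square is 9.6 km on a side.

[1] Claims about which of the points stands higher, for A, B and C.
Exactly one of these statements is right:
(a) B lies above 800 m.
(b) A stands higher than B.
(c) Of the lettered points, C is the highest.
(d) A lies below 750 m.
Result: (d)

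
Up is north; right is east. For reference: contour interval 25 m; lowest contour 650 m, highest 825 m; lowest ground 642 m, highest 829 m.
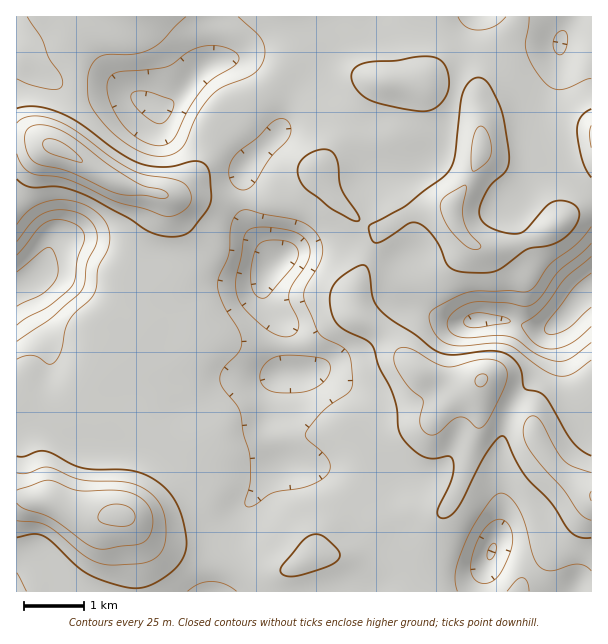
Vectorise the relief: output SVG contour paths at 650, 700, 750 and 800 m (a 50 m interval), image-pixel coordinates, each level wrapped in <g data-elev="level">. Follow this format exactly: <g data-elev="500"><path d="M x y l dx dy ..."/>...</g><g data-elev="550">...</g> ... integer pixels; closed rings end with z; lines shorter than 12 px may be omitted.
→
<g data-elev="650"><path d="M591 307l-26 23-13 4-4 0-3-2 0-5 2-4 25-33 19-17"/><path d="M17 272l28-24 5-1 3 4 5 18-1 7-3 6-12 12-25 12"/></g><g data-elev="700"><path d="M479 582l-6-5-2-8 1-11 4-13 6-12 6-8 7-5 8 0 6 5 3 8 0 10-2 11-8 16-7 9-7 4z"/><path d="M273 392l-10-6-3-9 3-11 9-7 12-4 19 1 20 3 6 4 1 6-2 8-5 6-8 5-16 5z"/><path d="M591 343l-21 15-6 3-7 0-20-6-25-18-14-2-27 3-10-1-9-4-4-4-1-5 2-6 4-6 9-6 9-3 9-1 26 1 18 3 9-2 9-8 16-24 23-18 10-11"/><path d="M282 337l-10-4-14-11-15-15-6-11-1-17 5-22 3-18 2-7 6-4 17-1 24 4 10 6 6 9 1 8-2 7-15 23-4 10 1 9 8 17 0 9-5 6z"/><path d="M17 242l19-24 11-6 10-2 15 1 13 5 9 9 3 11-1 9-9 18-2 21-4 7-31 28-33 22"/><path d="M150 144l-10-4-10-8-14-18-6-13-3-11 1-9 3-5 9-4 47-5 6-3 16-13 15-5 17 0 15 7 3 4-2 6-24 15-10 11-14 19-16 32-9 5z"/><path d="M558 54l-4-6 0-9 4-7 6-1 3 4 0 10-3 8-3 2z"/></g><g data-elev="750"><path d="M287 576l15-1 27-9 9-6 2-3-1-5-4-6-12-10-6-2-8 2-7 6-21 25 0 6z"/><path d="M17 537l16-3 9 1 9 6 24 24 12 9 23 9 24 5 9 0 9-3 19-13 11-12 5-15-4-23-7-19-11-15-16-12-21-6-45-2-9-3-21-11-8-3-7 0-14 5-7 0"/><path d="M591 456l-10-6-9-9-27-45-6-4-14-3-2-3-3-18-4-6-6-6-9-4-9-1-43 4-15-5-20-16-25-16-11-10-5-9-4-26-4-8-5 0-9 5-10 7-7 7-3 7-1 8 1 10 3 9 8 10 24 12 7 7 6 19 15 32 3 12 2 19 4 9 10 11 10 8 11 2 15-3 4 3 1 8-1 9-15 33 0 7 5 2 4-1 9-7 29-55 12-16 6-3 4 4 8 19 9 15 27 29 18 27 10 7 12 1"/><path d="M461 272l25 1 12-3 29-21 22-4 14-6 11-11 5-12 0-6-4-5-6-3-9-1-6 1-6 3-21 24-8 4-9 1-12-3-9-4-7-6-3-9 3-11 9-16 16-15 2-14-5-34-4-15-11-23-4-4-6-3-5 1-4 3-7 12-8 63-6 15-8 8-34 26-35 19-3 4 3 12 5 3 9-4 24-16 4-1 6 2 8 6 8 10 12 26 5 4z"/><path d="M354 221l5 0 0-3-17-29-3-7-1-18-3-9-5-4-7-2-9 2-8 5-6 6-2 6 0 8 4 9 28 23z"/><path d="M17 179l6 5 7 3 27 0 21 5 50 26 21 13 18 6 13-1 10-5 17-21 4-12-2-27-3-6-4-3-10-1-27 6-22-3-20-9-42-31-19-10-24-7-11-1-10 2"/><path d="M421 111l8 0 8-4 6-6 5-9 1-9-1-11-4-8-6-5-7-2-9-1-26 5-25 1-11 3-7 6-2 6 2 7 6 8 7 6 18 7z"/><path d="M591 109l-6 3-4 5-3 6-1 8 5 28 4 11 5 7"/></g><g data-elev="800"><path d="M17 503l7 6 27 9 35 25 13 6 42-6 8-6 3-10 0-12-5-11-8-7-11-5-15-2-35 1-30-11-31 10"/><path d="M477 386l5 1 3-3 3-4-2-5-4-1-5 3-2 4z"/><path d="M159 198l8 0 1-4-6-4-16-3-12-6-24-15-33-26-15-9-12-5-11-1-9 2-4 5-1 8 2 12 4 7 6 5 32 8 48 22 10 1 19 0z"/></g>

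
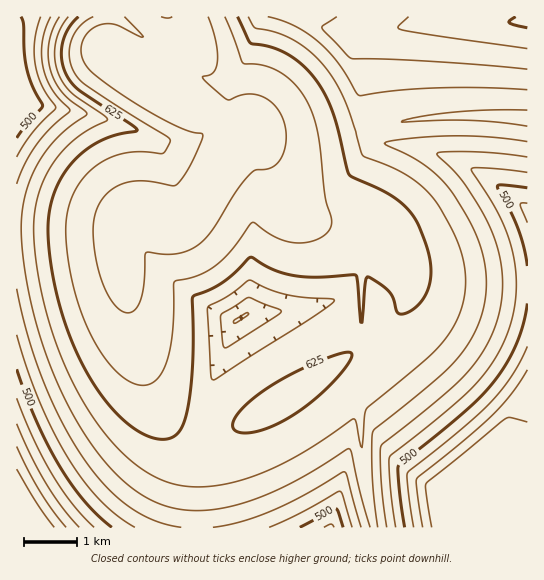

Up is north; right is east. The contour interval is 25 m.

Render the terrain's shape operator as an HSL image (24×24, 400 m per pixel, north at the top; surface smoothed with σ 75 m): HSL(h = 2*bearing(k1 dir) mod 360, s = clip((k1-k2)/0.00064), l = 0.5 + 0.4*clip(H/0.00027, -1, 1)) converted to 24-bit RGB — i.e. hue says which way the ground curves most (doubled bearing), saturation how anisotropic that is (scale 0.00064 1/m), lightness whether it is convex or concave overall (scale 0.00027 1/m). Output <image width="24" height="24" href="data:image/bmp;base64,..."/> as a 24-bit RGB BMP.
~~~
<image width="24" height="24" href="data:image/bmp;base64,Qk32BgAAAAAAADYAAAAoAAAAGAAAABgAAAABABgAAAAAAMAGAAATCwAAEwsAAAAAAAAAAAAAfll8dittjJGLjJKMjZKNjZKPjpKRjpCSjIySjYmSj4eSkIaSkYWSkoWSHEBsQF186v/MiJZ6e396ORxcdm9/f4CAf3+Af3+AYB9mj3yIjJKJi5KKipKKi5OMjJOPjJCSiomSjYeSj4aSkIWSkYSSkoSRWGKNEzVe7v/MfYJ4fXhwJhU/fH6Af3+Af3+Af3+AazF4jJKHjJKHi5OHiZOHh5SHh5SLh5KThoWSjYSSkISSkYSSkoSSkoORin2RCi5a8v/Me1hfZBokMF8rL29HfIB+f3+Af3+Aim+NjJKGjJOFi5OFipSEh5WEgpWDe5SMe3uTjoKTkYOTkoOSkoOSkoORkoKRFEBz+v/MbSBSkniIkoKNSIJgJmlDeoB9f3+AjZCEjZKFjZOEjJSEi5WDiJaChJaAeJZ8YHeOj4CTkoKTk4KTk4KSkoKRkoKRNV6M/rhVk2mPkoGOk4KNkoKNUoZrJGlIe4B+jpKEjpOEjpSEjZWDjJaDi5eCiJeAg5h9R36IiHqTk4KUk4KTk4KSk4KRk4GRZHSUwGdek4CPk4GOk4GNk4ONk4eOUIl1LnFgjpKEjpOEjpSEjpWDjpaDjZeCi5iBiJh/VpCHTmiLlIGUlIKTk4GSk4GRk4GRkH+Rl3uJk4COk4GNk4KNk4aNk4qOkoyOLnp1j5KEj5OEj5WEj5aEj5eDjpiDjZmCi5mBfZd5JFlylICUlIGTlIGSk4CRk4CQk4CPk3+Ok4COk4CNk4SNk4mNk4uNk42NgI6Rj5OEj5SEkJWEkJeEkJiEj5mDj5mDjZmCi5iAIWFyZWiRlYCSlICRlH+Qk3+Qk32Okn+Mk3+Nk4GMk4aLk4mLk4yMk46Nk5COj5OEkJSFkJaFkZeEkZiEkZmEkJmDj5mCjpiAd2A4CikYin5TkHpnkXmEk36Olm6QoYp0k32JkoGGkoeGk4yKk4+Mk5COk5GPj5OFkJWFkZaFkZeFkpiEkpmEkZmDl5R5hDEzjkRGMGBrXW8pZnsrVXImUnIsbkEzu8xMkHltkol/ko6GkpCKk5KMk5KOk5OPkJSFkJWFkZaFkpiEk5mEk5mDlot2hzpQlXqElpKWTU+RZ3GVjJKUiI6TgYqRQIyJwadOeZF1hpJ/jZKGj5KKkZOMkpOOkpOPkZSGkZWFkpeFk5iElJmDlpR9ik1rkoSUlJCWlo6UW1iRYGyRi5OSiI+Tg4mTe4aTb42MfZKFgZKEhZKFi5OJjpOLj5ONkZOOkpSJk5WJlJaHlpeFmJeBjWV3g3+Ti4qVlYyVlomPbWKRXGqNh5KLhZKRgYqSfoSSfoeSgpKQgpKIg5OHh5OIipOKjZOMjpONk5SPlZWPlpWOl5OMlYWGg4GShIuUhoKTlYOOloKHhGuQW2uKgpKCgJGGeo+RfISSgIeSho+SipKQhpOKhJOIiJOKi5OLi1hulJSRlZSRlZOQlpGQlI6TiYqThIqShW6SlnuCln6AkXOHYHGIgpJ/fpJ9bpGAb4eSgYeSh46Si5OSjZORiZONg5KGgTtFSgwglJORlJORlZKRlZGQk5CSjIyRgICQjlqPlnt9lnx+kniBa36JgpJ+gZJ+epJ5U4x/eYiRh46Si5KTjZORknVtXxUXZSIuf3Z+k5KRlJKRlJKQlJGQk5CQkI6RgVmHj1hklYB4lX+Ak36Hf4uOgpKCg5KBgpN/bpJ5P3ZfhHtGd1wqXjQVXCcYfV1efHt/fHuAeJKElJKQlJGPlIuFjWBFUR8JXC8NYMEyVJpWfI1zkomNjI6QiZKLh5OHhZOFbmmSuh+wyzJ7rVOVg3SWfnuOfHuMe3yPfH+YG04lVj4RMx0AMx0Ag1kPds+xks/JgJqUfoh8YayhgYOTkZGQjpKPjJONipSLXWuOUFSKiYKqlYrFm5PUm5jbm53fnKPfmabcYyZxnzWGvJqkoNDLmdnVha6phId9gqKcgsK6QVCNc5GQk5ORkJOQj5SQjZSPXFiNV1V/fIR/fIR/fIR/fIR/fYR+fYN+fYN+PB98jmu41NnNpcuyf42If5KMjMK+ukNri1A/eqZ3QJaMkJSSkpSSkZWSj5WRYECEbW2CfIR/fIR/fIR/fIR/fYN/fYN/fYN+IDV8b4W429POyqaxj7K3f8zOgCAwmnNRhaqKhqyLR6SgbYiWk5aTkpaTknp6YypddYNxeoR7fIR/fISAfISAfYOAfYN/fYN/JV5zO5+Rnb6Y1rS40z09ZxQfgqRzhquOh6yPiKyPb6iWMVx2kXtPe0kqbSwke3ZZan5SaHtKanpIbnlHcXlHdXlGeHhFd3ND"/>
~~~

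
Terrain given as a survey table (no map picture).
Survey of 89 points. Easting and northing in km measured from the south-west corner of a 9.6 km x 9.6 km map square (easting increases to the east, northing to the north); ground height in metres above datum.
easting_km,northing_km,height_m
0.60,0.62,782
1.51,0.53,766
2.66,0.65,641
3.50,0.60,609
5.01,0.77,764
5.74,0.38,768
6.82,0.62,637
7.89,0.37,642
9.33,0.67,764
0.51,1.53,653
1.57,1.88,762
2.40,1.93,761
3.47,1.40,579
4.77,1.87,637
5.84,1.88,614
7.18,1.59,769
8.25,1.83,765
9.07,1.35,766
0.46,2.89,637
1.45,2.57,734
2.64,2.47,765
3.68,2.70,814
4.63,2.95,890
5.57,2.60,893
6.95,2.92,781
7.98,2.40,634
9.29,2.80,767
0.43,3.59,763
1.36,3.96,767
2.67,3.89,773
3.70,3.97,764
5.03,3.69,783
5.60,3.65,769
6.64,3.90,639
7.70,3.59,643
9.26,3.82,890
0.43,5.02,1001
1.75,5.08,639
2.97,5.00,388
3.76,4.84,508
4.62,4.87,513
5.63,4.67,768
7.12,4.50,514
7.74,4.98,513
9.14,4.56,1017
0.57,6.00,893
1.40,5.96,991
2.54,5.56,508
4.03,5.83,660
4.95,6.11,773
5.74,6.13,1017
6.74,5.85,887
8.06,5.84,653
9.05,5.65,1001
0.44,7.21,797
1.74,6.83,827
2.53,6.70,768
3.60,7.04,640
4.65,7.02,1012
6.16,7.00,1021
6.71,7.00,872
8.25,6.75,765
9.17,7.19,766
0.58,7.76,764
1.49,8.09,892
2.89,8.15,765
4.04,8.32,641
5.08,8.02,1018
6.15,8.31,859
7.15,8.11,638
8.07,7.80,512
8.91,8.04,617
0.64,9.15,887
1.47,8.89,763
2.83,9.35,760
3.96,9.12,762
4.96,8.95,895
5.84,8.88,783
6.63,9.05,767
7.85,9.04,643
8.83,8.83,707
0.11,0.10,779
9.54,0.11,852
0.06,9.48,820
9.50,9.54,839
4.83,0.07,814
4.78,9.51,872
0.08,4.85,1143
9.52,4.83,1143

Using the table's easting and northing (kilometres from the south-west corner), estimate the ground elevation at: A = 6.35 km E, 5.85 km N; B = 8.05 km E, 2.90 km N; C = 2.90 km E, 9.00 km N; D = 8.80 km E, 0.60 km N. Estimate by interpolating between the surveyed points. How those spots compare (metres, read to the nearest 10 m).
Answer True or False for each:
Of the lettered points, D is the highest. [False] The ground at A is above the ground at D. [True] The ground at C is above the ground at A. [False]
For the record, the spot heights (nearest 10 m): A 1020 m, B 740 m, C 760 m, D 700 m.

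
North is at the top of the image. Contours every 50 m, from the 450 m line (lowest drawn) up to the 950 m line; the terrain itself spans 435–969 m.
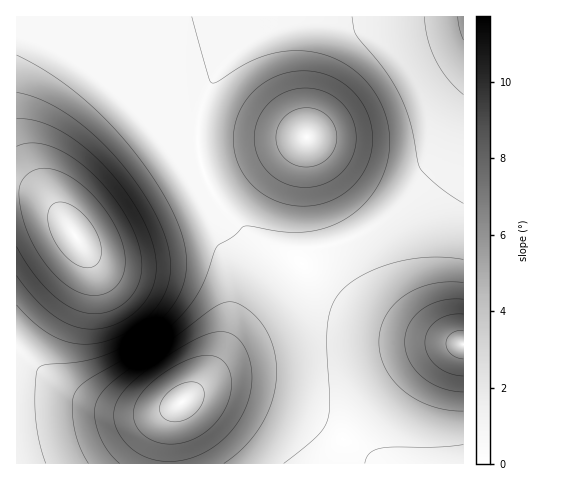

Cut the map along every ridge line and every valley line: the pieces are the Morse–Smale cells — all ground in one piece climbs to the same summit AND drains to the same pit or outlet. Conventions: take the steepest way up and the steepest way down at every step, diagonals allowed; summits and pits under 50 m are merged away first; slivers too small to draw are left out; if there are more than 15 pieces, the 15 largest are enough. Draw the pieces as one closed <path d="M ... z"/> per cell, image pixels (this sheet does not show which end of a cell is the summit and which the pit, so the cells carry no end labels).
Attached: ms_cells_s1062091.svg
<path d="M202 166l-31 11-94 59-30-34-19-10-12 0 1 272 152-1 0-25 5-26 3-6 25-22 14-20 42-97 0-17-4-8-34-38-14-24z"/><path d="M463 16l-137 0-38 7-32 14-15 11-18 18-16 24-9 33 0 27 4 16 104-29-24 80-2 13 1 15 20 18 18-16 18-3 28-12 35-26 45-47 19-23z"/><path d="M302 263l-65 71-33 48-27 24-7 20-1 37 294 1 1-120-44-10-38-14-19-9-23-15z"/><path d="M325 16l-308 0-1 174 16 3 15 9 30 34 94-59 12-6 17-3 2-4-4-14 0-27 2-13 7-20 16-24 27-26 24-12 24-7z"/><path d="M463 136l-18 23-55 57-34 20-42 13-12 14 38 33 23 15 36 17 59 16 6-1z"/><path d="M306 137l-103 30 10 27 15 21 24 23 6 12 0 17-4 12-19 36-19 50 21-31 64-70-20-19-1-15 9-41z"/>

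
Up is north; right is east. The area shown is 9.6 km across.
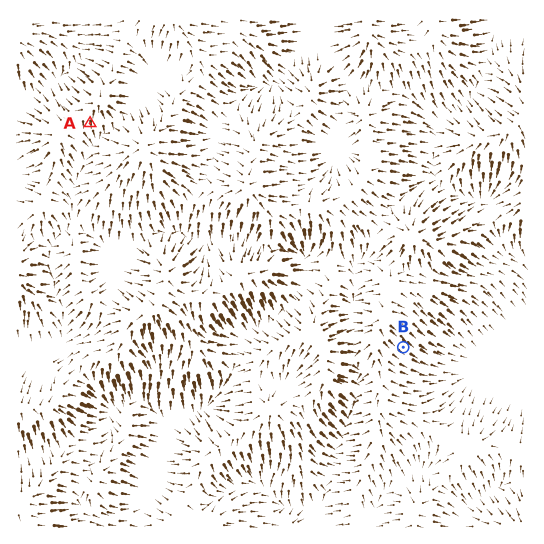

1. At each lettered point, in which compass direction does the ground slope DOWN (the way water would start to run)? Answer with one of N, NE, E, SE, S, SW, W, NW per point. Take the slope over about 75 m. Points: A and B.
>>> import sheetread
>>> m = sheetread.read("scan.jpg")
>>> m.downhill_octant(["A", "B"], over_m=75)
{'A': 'S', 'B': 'SE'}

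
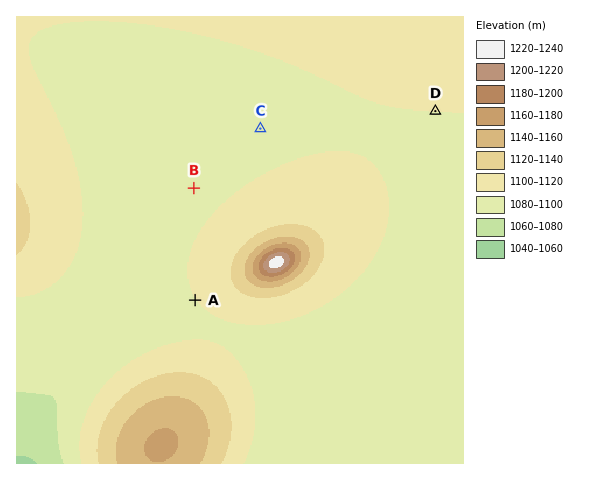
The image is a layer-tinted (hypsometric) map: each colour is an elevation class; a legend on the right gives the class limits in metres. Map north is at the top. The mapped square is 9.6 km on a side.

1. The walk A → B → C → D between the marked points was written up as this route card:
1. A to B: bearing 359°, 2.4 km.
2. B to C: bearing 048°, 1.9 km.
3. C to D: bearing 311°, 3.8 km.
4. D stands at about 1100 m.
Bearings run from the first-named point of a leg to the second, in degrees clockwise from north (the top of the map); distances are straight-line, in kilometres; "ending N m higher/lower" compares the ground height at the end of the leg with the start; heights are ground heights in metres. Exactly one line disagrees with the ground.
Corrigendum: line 3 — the bearing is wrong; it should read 84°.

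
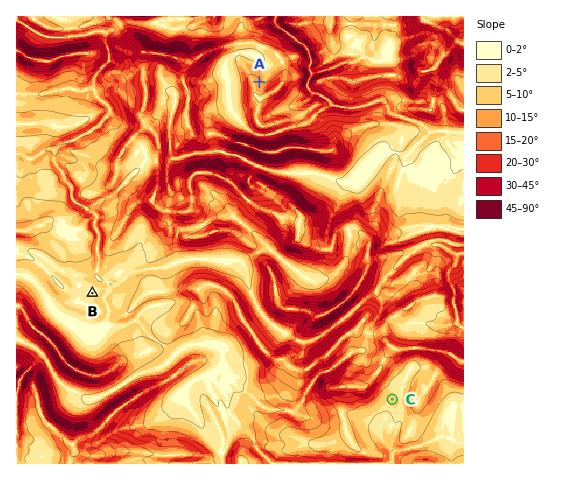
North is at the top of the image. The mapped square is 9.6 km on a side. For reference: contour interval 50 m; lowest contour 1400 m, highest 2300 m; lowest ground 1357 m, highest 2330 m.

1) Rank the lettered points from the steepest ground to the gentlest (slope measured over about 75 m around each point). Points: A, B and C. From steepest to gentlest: A C B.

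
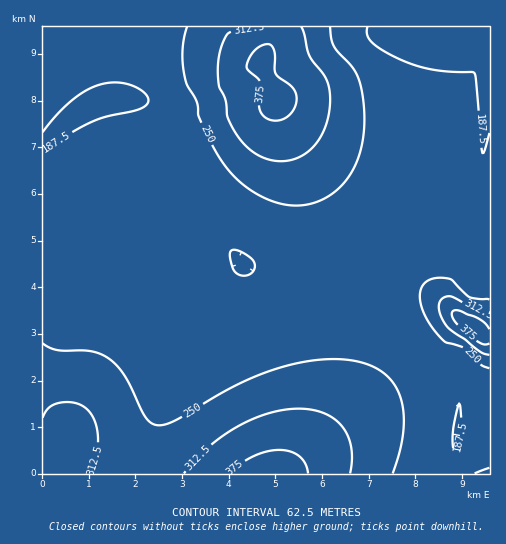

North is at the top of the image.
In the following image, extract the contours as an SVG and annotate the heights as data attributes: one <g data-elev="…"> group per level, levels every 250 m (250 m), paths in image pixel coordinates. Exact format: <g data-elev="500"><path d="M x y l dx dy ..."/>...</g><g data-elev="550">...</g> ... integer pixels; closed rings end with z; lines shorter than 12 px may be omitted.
<g data-elev="250"><path d="M393 473l6-19 4-19 1-16-2-16-4-12-8-12-10-8-12-6-17-5-21-1-23 2-24 6-40 15-24 13-42 25-11 4-8 1-7-2-5-6-21-40-8-11-8-7-15-7-36-2-8-2-7-5"/><path d="M489 468l-14 5"/><path d="M489 300l-19-3-18-17-8-2-9 0-8 3-5 6-2 7 1 10 4 11 6 11 9 11 6 6 18 5 17 17 8 3"/><path d="M187 27l-5 25 3 27 3 7 9 15 2 17 19 37 15 20 18 16 23 11 22 4 11-2 12-3 11-5 9-8 8-9 6-10 9-26 2-29-4-30-7-15-19-23-3-8-1-11"/></g>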